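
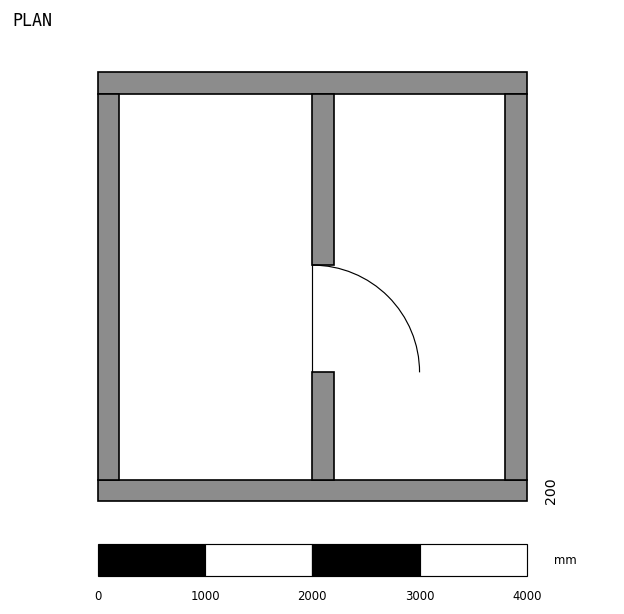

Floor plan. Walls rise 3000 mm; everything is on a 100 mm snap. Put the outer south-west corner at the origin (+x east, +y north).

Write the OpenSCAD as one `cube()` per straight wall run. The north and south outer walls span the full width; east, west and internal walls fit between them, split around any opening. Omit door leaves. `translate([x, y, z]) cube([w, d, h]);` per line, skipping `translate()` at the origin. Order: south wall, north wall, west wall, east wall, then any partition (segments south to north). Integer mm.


cube([4000, 200, 3000]);
translate([0, 3800, 0]) cube([4000, 200, 3000]);
translate([0, 200, 0]) cube([200, 3600, 3000]);
translate([3800, 200, 0]) cube([200, 3600, 3000]);
translate([2000, 200, 0]) cube([200, 1000, 3000]);
translate([2000, 2200, 0]) cube([200, 1600, 3000]);


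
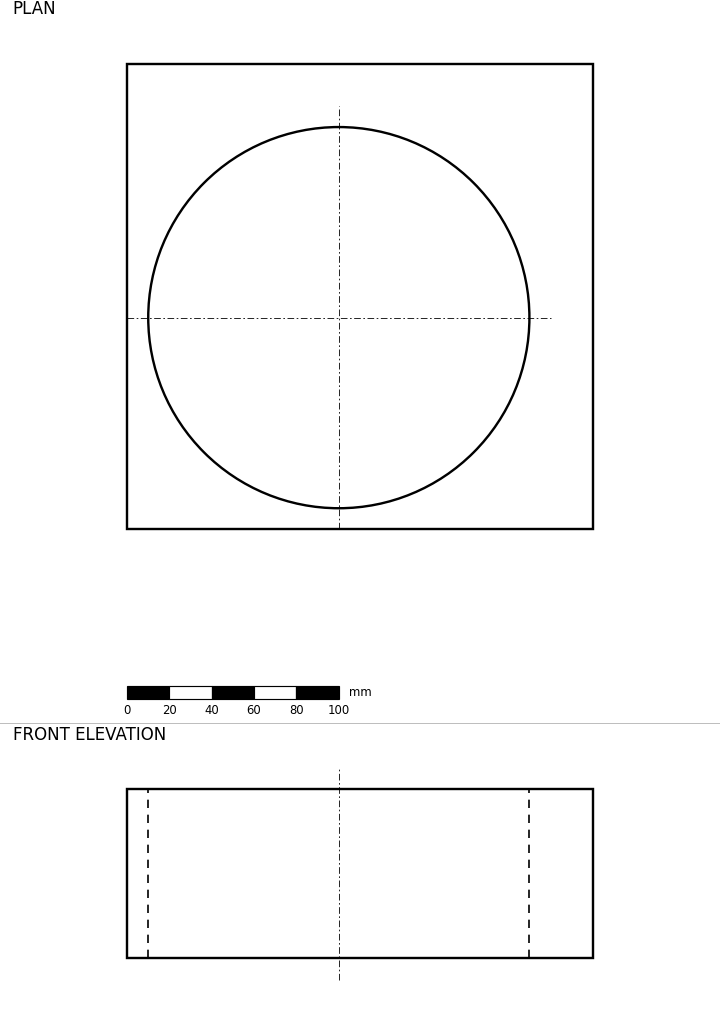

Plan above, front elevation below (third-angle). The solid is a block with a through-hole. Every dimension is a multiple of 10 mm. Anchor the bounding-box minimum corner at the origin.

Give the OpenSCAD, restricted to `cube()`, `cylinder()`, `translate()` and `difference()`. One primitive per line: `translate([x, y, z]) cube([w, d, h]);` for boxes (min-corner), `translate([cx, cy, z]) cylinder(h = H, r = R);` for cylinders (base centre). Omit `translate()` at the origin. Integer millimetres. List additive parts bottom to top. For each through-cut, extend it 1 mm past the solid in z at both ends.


difference() {
  cube([220, 220, 80]);
  translate([100, 100, -1]) cylinder(h = 82, r = 90);
}


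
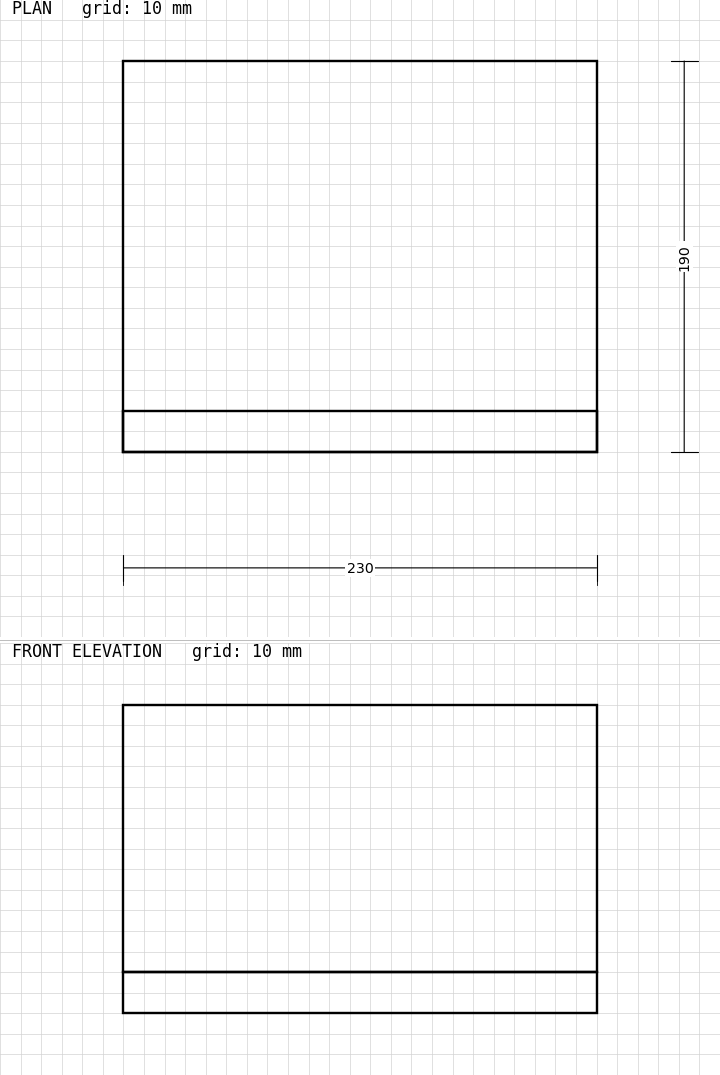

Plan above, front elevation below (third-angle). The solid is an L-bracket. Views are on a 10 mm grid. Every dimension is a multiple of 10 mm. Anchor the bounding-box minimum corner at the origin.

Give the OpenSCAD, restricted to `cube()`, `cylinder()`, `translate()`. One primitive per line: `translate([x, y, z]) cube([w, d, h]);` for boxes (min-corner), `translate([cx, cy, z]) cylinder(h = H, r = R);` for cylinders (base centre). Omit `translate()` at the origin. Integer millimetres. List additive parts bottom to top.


cube([230, 190, 20]);
translate([0, 0, 20]) cube([230, 20, 130]);


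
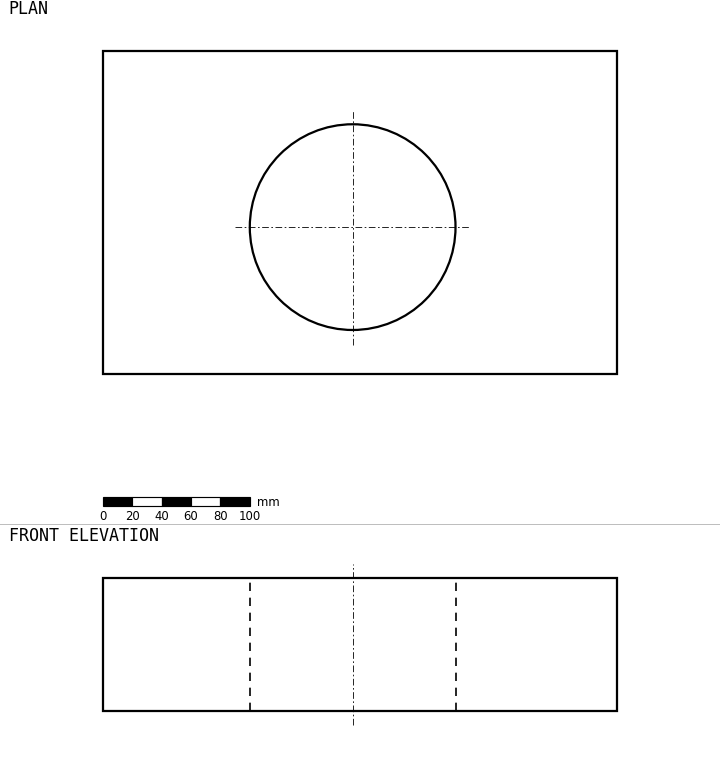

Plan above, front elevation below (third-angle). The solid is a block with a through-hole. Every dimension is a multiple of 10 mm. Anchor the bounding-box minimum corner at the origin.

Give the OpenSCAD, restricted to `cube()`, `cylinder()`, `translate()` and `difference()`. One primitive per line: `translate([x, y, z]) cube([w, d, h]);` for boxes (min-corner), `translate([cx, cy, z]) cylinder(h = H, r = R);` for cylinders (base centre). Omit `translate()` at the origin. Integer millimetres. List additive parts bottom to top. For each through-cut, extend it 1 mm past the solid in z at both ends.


difference() {
  cube([350, 220, 90]);
  translate([170, 100, -1]) cylinder(h = 92, r = 70);
}


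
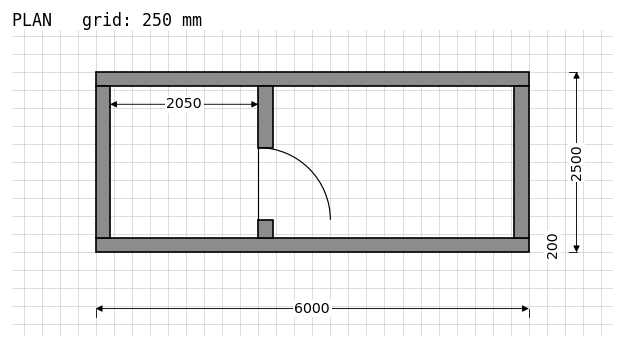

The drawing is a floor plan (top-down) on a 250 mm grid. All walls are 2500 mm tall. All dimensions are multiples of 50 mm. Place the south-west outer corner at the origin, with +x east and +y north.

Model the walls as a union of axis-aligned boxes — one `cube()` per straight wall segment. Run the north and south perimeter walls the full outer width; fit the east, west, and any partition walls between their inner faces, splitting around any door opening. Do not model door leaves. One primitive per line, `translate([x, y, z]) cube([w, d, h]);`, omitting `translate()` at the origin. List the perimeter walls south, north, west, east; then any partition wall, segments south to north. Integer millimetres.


cube([6000, 200, 2500]);
translate([0, 2300, 0]) cube([6000, 200, 2500]);
translate([0, 200, 0]) cube([200, 2100, 2500]);
translate([5800, 200, 0]) cube([200, 2100, 2500]);
translate([2250, 200, 0]) cube([200, 250, 2500]);
translate([2250, 1450, 0]) cube([200, 850, 2500]);


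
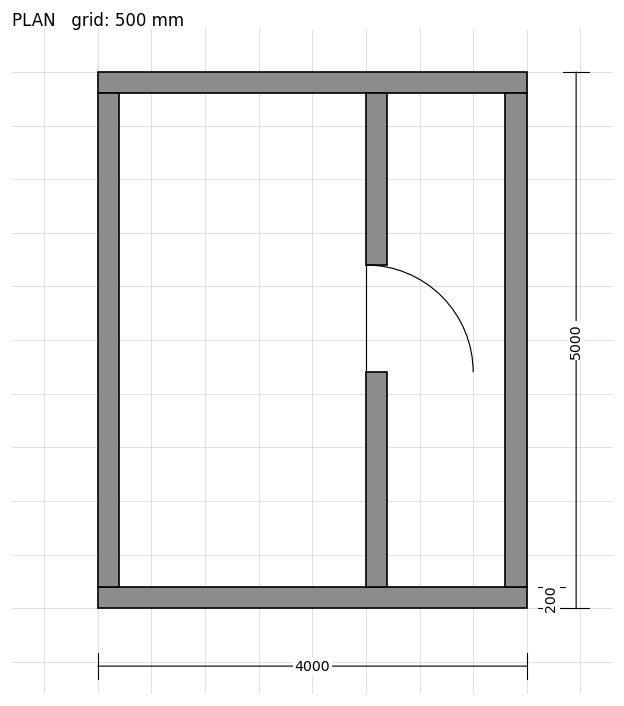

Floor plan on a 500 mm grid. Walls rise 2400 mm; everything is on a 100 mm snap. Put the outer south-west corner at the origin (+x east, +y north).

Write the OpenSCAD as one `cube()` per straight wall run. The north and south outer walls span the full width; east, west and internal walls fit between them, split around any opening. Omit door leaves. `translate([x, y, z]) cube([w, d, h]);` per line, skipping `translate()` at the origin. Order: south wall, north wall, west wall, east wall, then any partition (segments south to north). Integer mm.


cube([4000, 200, 2400]);
translate([0, 4800, 0]) cube([4000, 200, 2400]);
translate([0, 200, 0]) cube([200, 4600, 2400]);
translate([3800, 200, 0]) cube([200, 4600, 2400]);
translate([2500, 200, 0]) cube([200, 2000, 2400]);
translate([2500, 3200, 0]) cube([200, 1600, 2400]);


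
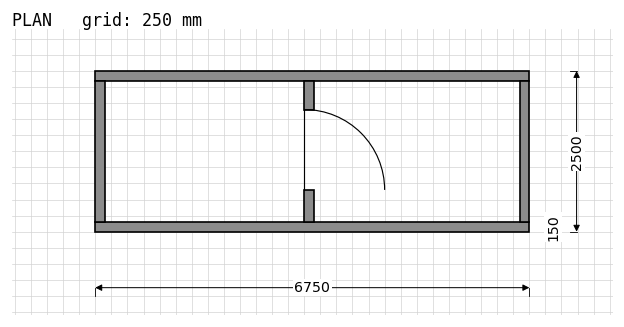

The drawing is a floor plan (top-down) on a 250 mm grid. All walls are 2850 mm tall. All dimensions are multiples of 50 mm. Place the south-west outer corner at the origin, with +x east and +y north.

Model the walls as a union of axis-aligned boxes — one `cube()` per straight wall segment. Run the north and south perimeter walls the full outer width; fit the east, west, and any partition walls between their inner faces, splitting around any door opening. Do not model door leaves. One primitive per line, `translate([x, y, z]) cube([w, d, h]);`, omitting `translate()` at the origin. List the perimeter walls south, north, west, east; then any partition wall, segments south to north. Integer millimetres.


cube([6750, 150, 2850]);
translate([0, 2350, 0]) cube([6750, 150, 2850]);
translate([0, 150, 0]) cube([150, 2200, 2850]);
translate([6600, 150, 0]) cube([150, 2200, 2850]);
translate([3250, 150, 0]) cube([150, 500, 2850]);
translate([3250, 1900, 0]) cube([150, 450, 2850]);


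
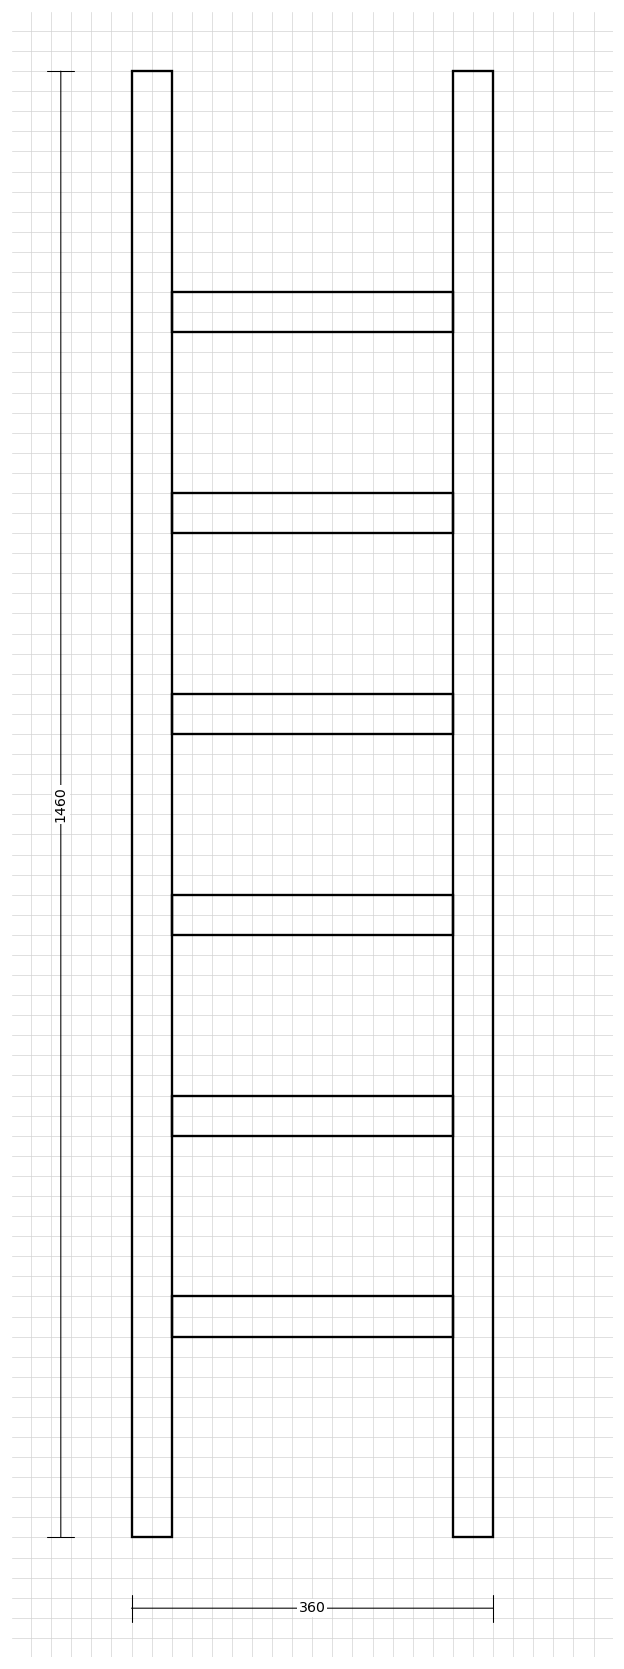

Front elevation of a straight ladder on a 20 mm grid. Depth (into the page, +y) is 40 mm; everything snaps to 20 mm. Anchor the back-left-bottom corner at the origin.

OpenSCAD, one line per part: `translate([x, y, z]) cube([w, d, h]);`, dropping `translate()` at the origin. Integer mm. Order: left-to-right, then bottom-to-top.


cube([40, 40, 1460]);
translate([40, 0, 200]) cube([280, 40, 40]);
translate([40, 0, 400]) cube([280, 40, 40]);
translate([40, 0, 600]) cube([280, 40, 40]);
translate([40, 0, 800]) cube([280, 40, 40]);
translate([40, 0, 1000]) cube([280, 40, 40]);
translate([40, 0, 1200]) cube([280, 40, 40]);
translate([320, 0, 0]) cube([40, 40, 1460]);


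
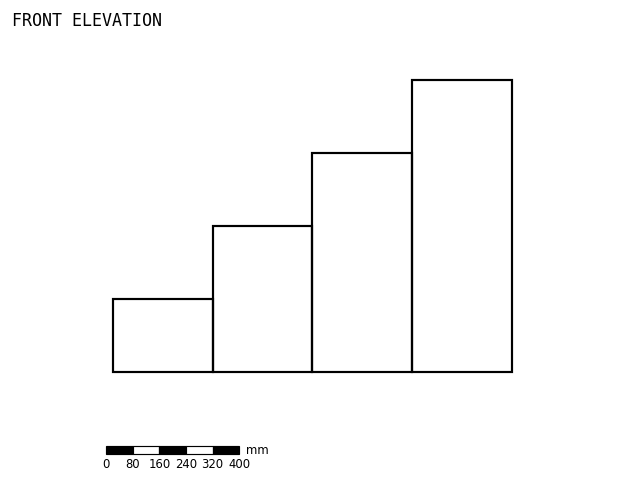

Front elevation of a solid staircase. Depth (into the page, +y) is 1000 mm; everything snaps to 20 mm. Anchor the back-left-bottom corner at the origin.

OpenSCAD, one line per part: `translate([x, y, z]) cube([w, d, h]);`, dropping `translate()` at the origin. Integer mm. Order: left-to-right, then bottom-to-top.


cube([300, 1000, 220]);
translate([300, 0, 0]) cube([300, 1000, 440]);
translate([600, 0, 0]) cube([300, 1000, 660]);
translate([900, 0, 0]) cube([300, 1000, 880]);


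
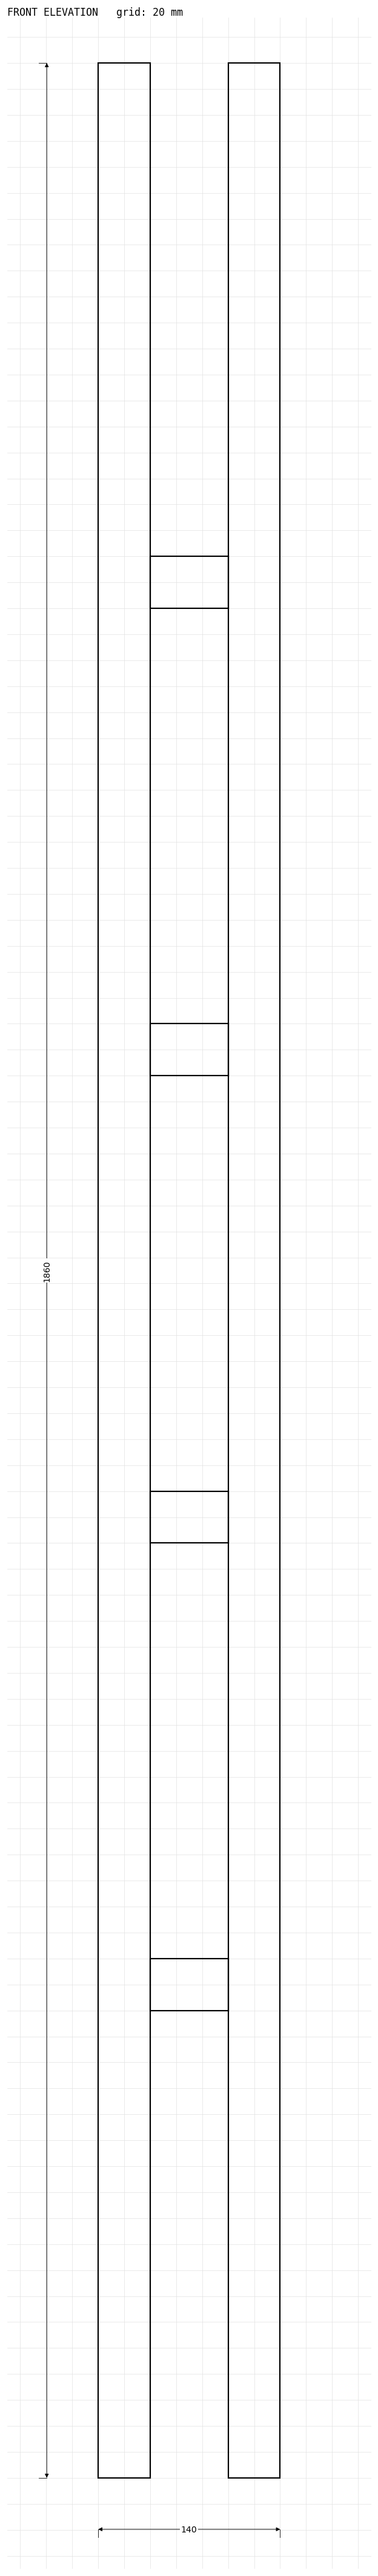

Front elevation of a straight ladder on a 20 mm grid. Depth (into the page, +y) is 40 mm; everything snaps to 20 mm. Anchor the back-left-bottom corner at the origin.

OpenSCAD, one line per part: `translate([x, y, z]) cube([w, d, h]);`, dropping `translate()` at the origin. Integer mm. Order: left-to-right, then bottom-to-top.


cube([40, 40, 1860]);
translate([40, 0, 360]) cube([60, 40, 40]);
translate([40, 0, 720]) cube([60, 40, 40]);
translate([40, 0, 1080]) cube([60, 40, 40]);
translate([40, 0, 1440]) cube([60, 40, 40]);
translate([100, 0, 0]) cube([40, 40, 1860]);


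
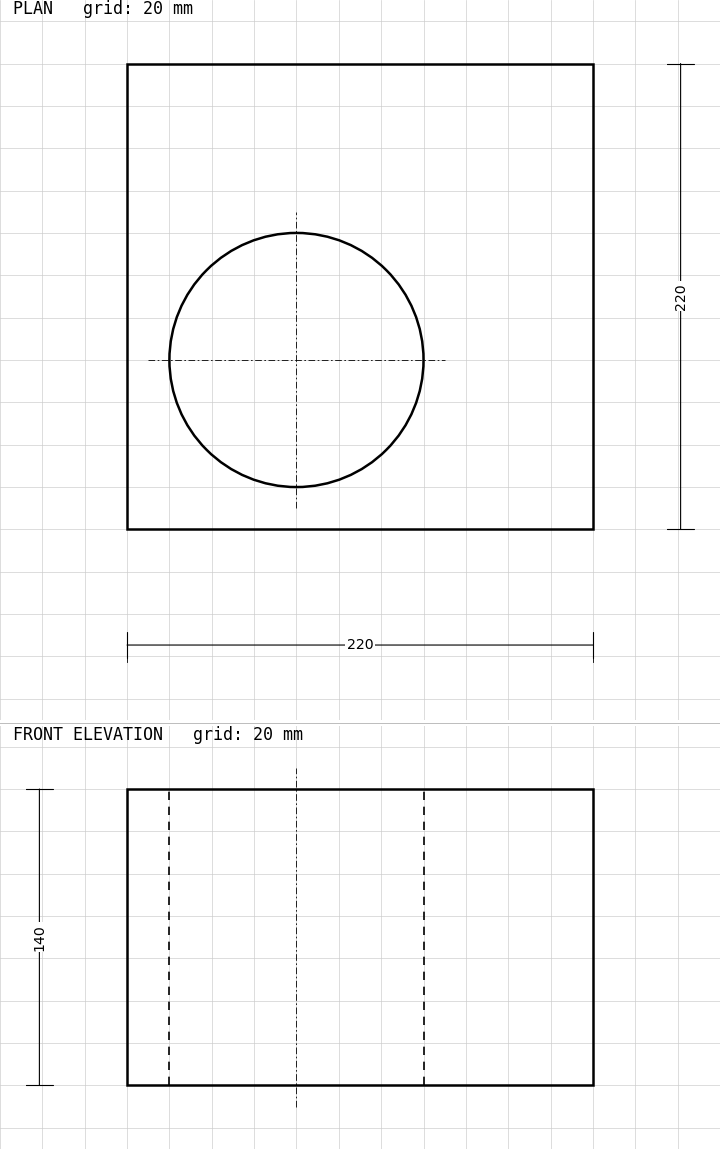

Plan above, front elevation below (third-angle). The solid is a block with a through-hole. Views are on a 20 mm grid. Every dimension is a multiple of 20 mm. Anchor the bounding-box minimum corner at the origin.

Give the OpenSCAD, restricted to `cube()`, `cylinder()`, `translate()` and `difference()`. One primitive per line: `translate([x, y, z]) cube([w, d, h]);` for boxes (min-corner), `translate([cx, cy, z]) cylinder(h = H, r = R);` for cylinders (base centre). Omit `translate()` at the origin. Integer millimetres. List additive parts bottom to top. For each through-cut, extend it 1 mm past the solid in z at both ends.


difference() {
  cube([220, 220, 140]);
  translate([80, 80, -1]) cylinder(h = 142, r = 60);
}


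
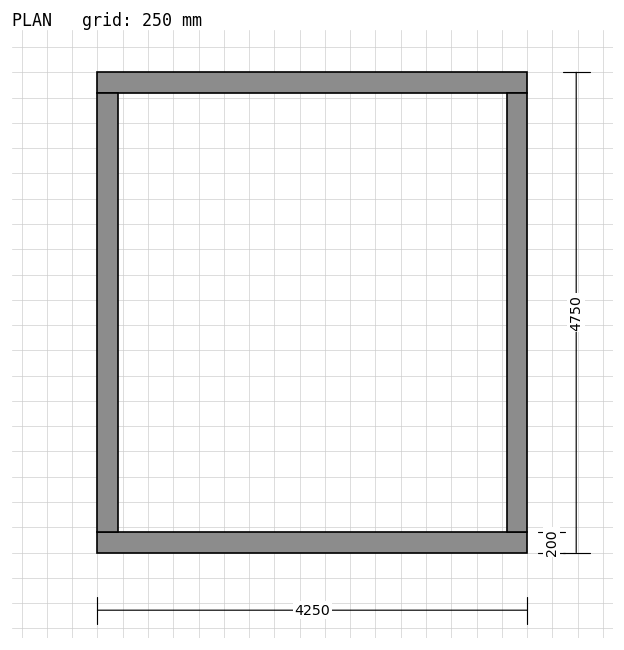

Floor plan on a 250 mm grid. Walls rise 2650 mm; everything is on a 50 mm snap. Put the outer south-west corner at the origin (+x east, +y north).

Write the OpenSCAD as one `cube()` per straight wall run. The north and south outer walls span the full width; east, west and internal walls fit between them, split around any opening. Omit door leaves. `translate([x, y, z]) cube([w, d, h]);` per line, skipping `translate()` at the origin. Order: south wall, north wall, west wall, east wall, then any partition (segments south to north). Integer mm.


cube([4250, 200, 2650]);
translate([0, 4550, 0]) cube([4250, 200, 2650]);
translate([0, 200, 0]) cube([200, 4350, 2650]);
translate([4050, 200, 0]) cube([200, 4350, 2650]);


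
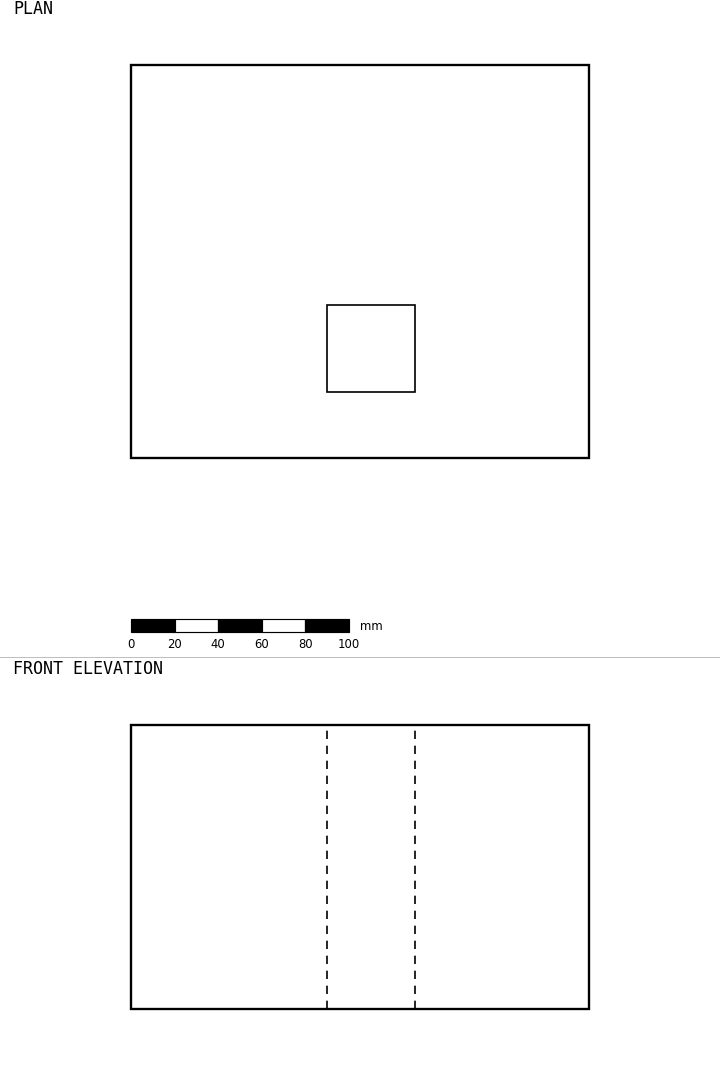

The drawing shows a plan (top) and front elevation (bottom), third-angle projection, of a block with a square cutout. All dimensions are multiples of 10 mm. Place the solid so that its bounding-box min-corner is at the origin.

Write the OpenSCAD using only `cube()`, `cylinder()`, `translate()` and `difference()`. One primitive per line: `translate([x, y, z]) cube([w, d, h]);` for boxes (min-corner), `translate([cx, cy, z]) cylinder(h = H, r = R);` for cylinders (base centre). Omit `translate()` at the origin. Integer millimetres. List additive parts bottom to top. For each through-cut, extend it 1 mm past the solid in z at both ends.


difference() {
  cube([210, 180, 130]);
  translate([90, 30, -1]) cube([40, 40, 132]);
}


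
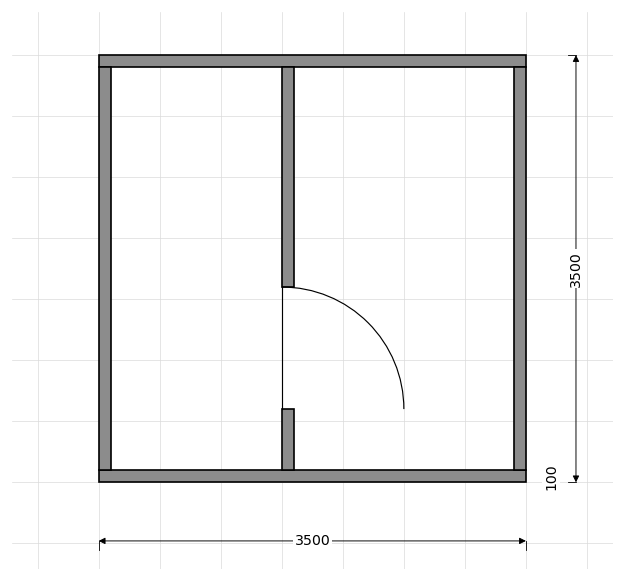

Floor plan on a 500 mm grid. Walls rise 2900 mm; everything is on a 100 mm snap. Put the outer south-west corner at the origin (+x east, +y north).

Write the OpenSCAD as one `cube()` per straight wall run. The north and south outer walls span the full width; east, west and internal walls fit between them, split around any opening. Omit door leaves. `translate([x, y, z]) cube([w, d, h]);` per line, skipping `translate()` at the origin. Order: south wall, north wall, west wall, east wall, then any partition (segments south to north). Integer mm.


cube([3500, 100, 2900]);
translate([0, 3400, 0]) cube([3500, 100, 2900]);
translate([0, 100, 0]) cube([100, 3300, 2900]);
translate([3400, 100, 0]) cube([100, 3300, 2900]);
translate([1500, 100, 0]) cube([100, 500, 2900]);
translate([1500, 1600, 0]) cube([100, 1800, 2900]);


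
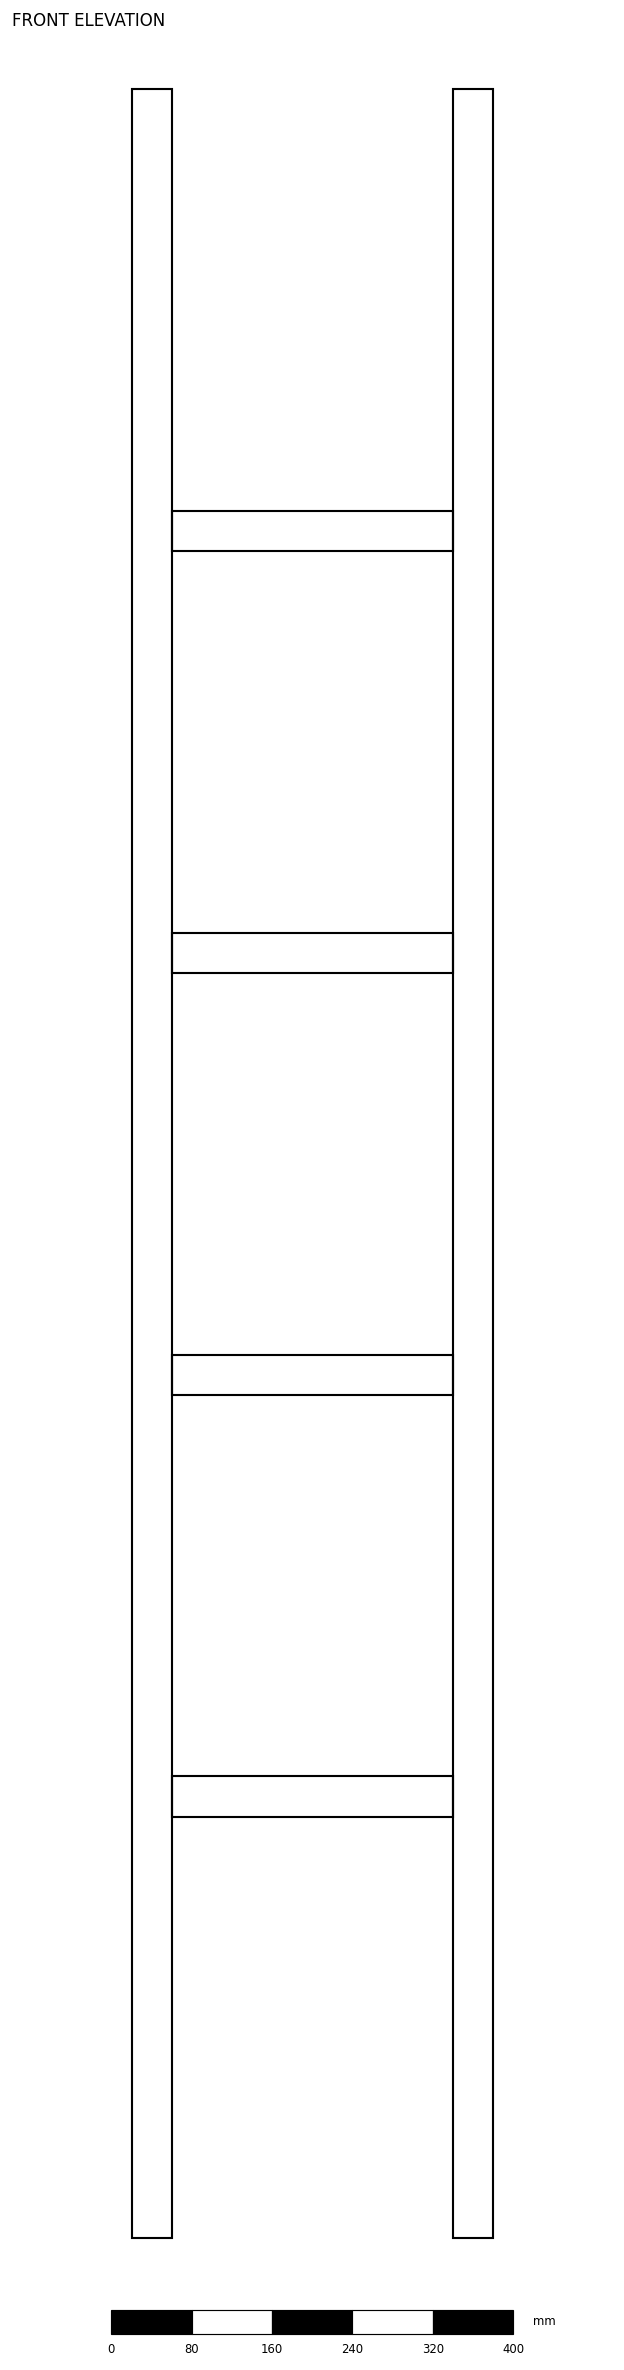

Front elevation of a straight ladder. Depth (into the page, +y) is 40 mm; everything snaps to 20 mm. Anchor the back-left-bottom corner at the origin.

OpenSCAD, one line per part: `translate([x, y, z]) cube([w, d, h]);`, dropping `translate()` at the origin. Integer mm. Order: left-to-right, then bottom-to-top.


cube([40, 40, 2140]);
translate([40, 0, 420]) cube([280, 40, 40]);
translate([40, 0, 840]) cube([280, 40, 40]);
translate([40, 0, 1260]) cube([280, 40, 40]);
translate([40, 0, 1680]) cube([280, 40, 40]);
translate([320, 0, 0]) cube([40, 40, 2140]);


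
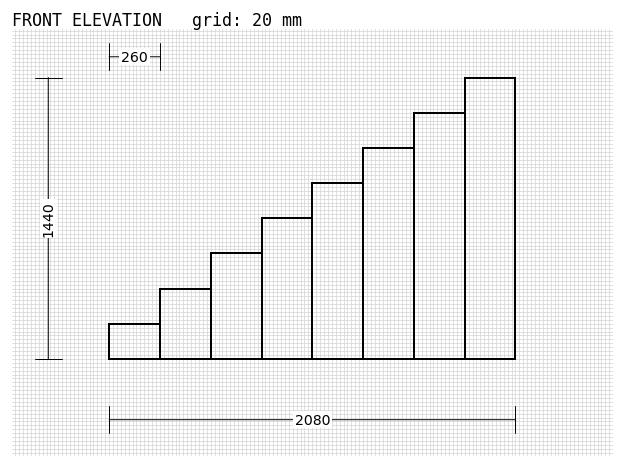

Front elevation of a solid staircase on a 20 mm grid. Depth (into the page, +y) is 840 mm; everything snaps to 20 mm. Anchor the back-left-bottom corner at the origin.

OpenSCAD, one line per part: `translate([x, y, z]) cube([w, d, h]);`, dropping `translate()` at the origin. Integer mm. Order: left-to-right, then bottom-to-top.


cube([260, 840, 180]);
translate([260, 0, 0]) cube([260, 840, 360]);
translate([520, 0, 0]) cube([260, 840, 540]);
translate([780, 0, 0]) cube([260, 840, 720]);
translate([1040, 0, 0]) cube([260, 840, 900]);
translate([1300, 0, 0]) cube([260, 840, 1080]);
translate([1560, 0, 0]) cube([260, 840, 1260]);
translate([1820, 0, 0]) cube([260, 840, 1440]);


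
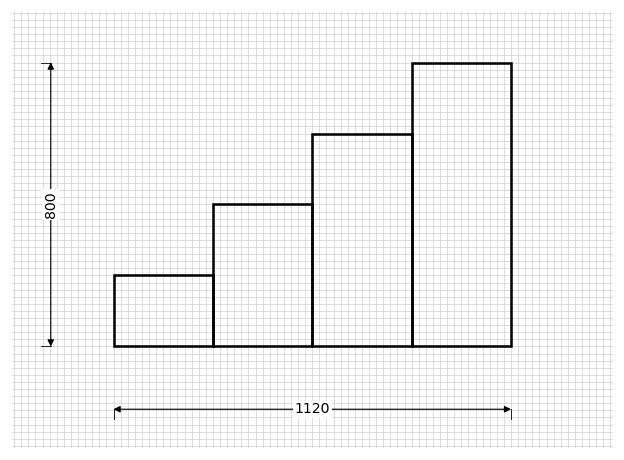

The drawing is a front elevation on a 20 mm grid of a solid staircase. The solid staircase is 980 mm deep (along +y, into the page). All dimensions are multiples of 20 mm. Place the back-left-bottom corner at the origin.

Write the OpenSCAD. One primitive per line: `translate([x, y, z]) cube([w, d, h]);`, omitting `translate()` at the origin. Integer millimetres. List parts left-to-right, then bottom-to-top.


cube([280, 980, 200]);
translate([280, 0, 0]) cube([280, 980, 400]);
translate([560, 0, 0]) cube([280, 980, 600]);
translate([840, 0, 0]) cube([280, 980, 800]);


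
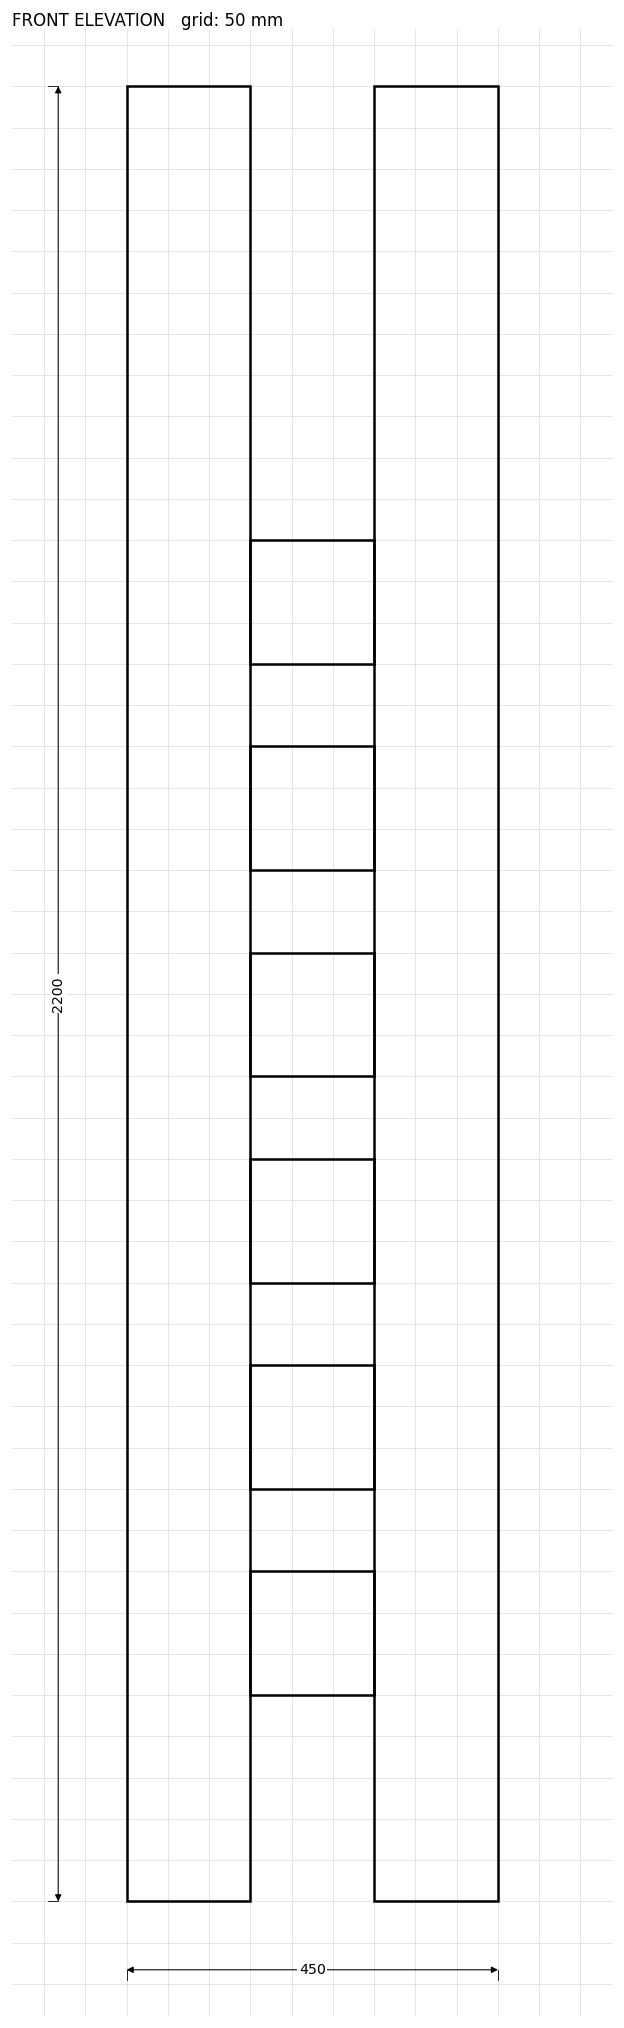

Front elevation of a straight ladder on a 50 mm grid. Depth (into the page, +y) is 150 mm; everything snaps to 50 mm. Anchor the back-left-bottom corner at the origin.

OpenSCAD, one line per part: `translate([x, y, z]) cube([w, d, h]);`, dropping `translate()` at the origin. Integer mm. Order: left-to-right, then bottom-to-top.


cube([150, 150, 2200]);
translate([150, 0, 250]) cube([150, 150, 150]);
translate([150, 0, 500]) cube([150, 150, 150]);
translate([150, 0, 750]) cube([150, 150, 150]);
translate([150, 0, 1000]) cube([150, 150, 150]);
translate([150, 0, 1250]) cube([150, 150, 150]);
translate([150, 0, 1500]) cube([150, 150, 150]);
translate([300, 0, 0]) cube([150, 150, 2200]);


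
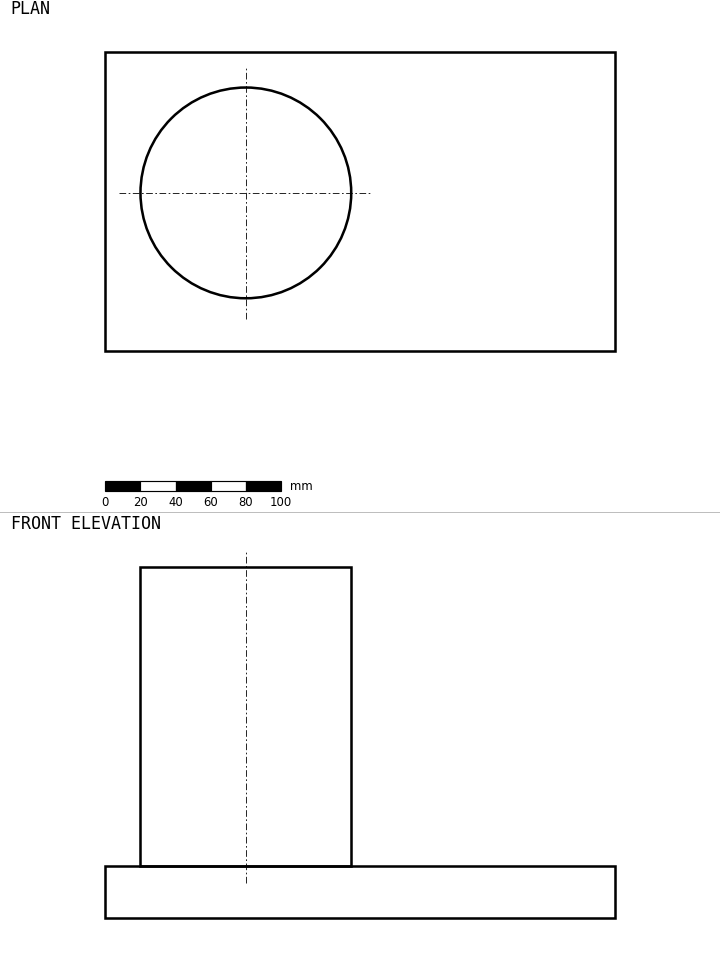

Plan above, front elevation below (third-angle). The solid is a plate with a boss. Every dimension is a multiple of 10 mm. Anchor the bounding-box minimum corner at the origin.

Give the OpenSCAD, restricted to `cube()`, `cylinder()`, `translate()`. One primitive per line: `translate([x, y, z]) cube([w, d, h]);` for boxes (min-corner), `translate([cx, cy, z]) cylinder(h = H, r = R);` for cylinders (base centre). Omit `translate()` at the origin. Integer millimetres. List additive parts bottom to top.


cube([290, 170, 30]);
translate([80, 90, 30]) cylinder(h = 170, r = 60);


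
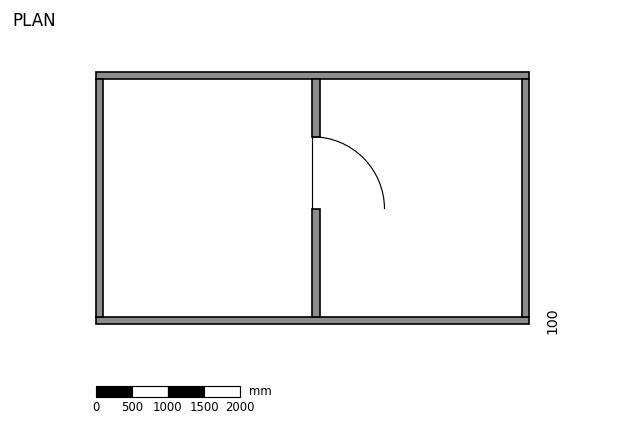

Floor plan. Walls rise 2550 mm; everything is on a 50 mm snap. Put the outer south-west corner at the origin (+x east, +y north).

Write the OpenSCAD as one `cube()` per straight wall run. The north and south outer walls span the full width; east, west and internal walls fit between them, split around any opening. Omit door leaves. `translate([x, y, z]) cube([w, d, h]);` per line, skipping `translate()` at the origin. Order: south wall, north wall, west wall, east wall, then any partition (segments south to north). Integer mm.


cube([6000, 100, 2550]);
translate([0, 3400, 0]) cube([6000, 100, 2550]);
translate([0, 100, 0]) cube([100, 3300, 2550]);
translate([5900, 100, 0]) cube([100, 3300, 2550]);
translate([3000, 100, 0]) cube([100, 1500, 2550]);
translate([3000, 2600, 0]) cube([100, 800, 2550]);


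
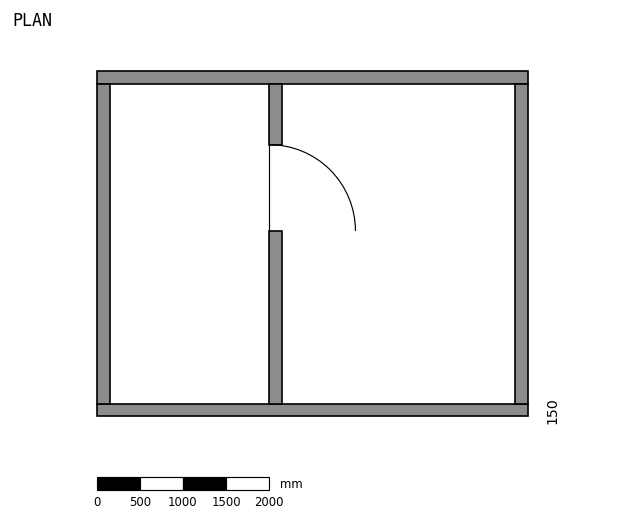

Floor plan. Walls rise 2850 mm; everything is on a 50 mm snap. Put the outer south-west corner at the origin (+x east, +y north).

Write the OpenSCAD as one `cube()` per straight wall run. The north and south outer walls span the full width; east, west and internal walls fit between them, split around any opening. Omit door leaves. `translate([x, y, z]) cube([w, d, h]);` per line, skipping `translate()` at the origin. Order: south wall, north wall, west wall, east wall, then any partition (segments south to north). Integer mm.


cube([5000, 150, 2850]);
translate([0, 3850, 0]) cube([5000, 150, 2850]);
translate([0, 150, 0]) cube([150, 3700, 2850]);
translate([4850, 150, 0]) cube([150, 3700, 2850]);
translate([2000, 150, 0]) cube([150, 2000, 2850]);
translate([2000, 3150, 0]) cube([150, 700, 2850]);


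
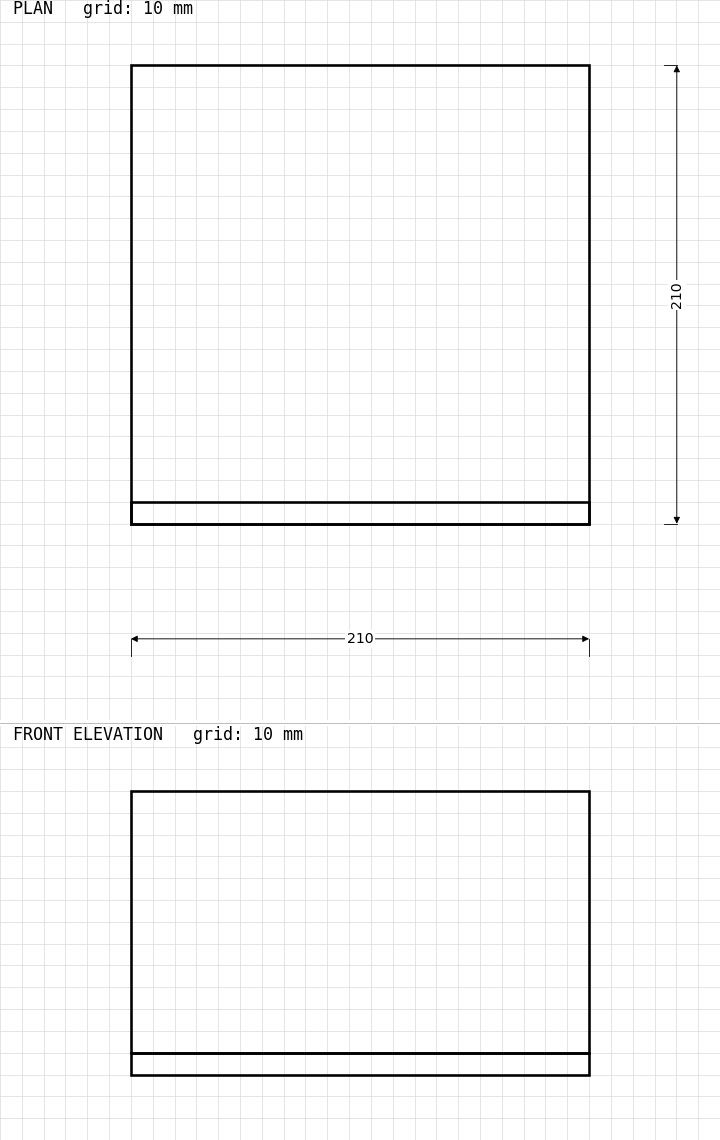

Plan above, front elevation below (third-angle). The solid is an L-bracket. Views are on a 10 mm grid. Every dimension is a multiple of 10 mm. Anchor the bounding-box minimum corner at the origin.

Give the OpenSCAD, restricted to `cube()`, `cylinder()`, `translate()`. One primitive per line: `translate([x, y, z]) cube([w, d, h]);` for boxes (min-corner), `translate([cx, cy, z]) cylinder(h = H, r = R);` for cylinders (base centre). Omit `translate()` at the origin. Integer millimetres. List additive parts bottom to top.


cube([210, 210, 10]);
translate([0, 0, 10]) cube([210, 10, 120]);


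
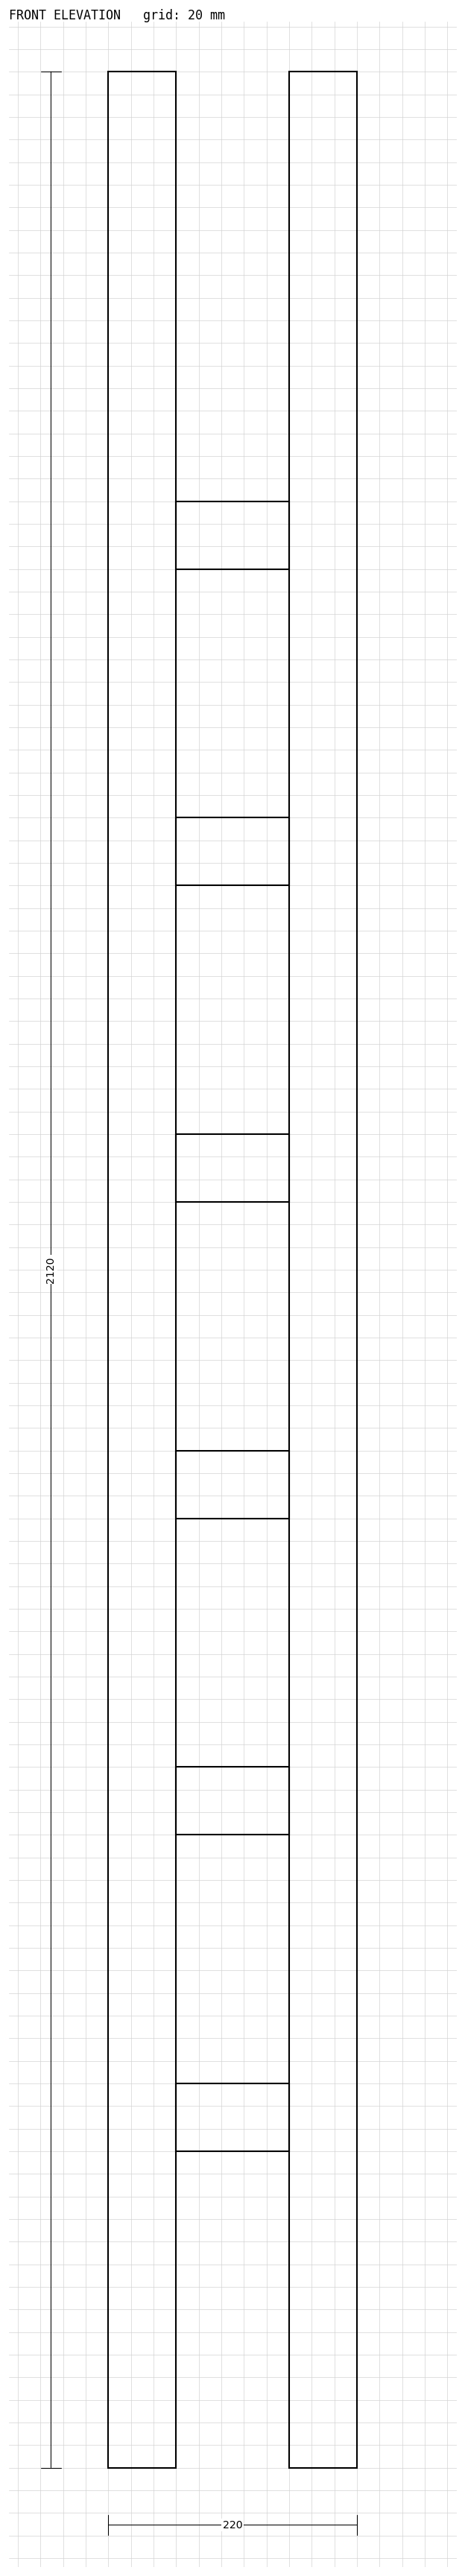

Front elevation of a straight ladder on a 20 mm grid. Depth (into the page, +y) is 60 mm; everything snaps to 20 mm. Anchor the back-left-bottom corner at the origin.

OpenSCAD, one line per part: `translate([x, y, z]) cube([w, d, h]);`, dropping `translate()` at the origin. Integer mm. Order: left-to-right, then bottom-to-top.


cube([60, 60, 2120]);
translate([60, 0, 280]) cube([100, 60, 60]);
translate([60, 0, 560]) cube([100, 60, 60]);
translate([60, 0, 840]) cube([100, 60, 60]);
translate([60, 0, 1120]) cube([100, 60, 60]);
translate([60, 0, 1400]) cube([100, 60, 60]);
translate([60, 0, 1680]) cube([100, 60, 60]);
translate([160, 0, 0]) cube([60, 60, 2120]);


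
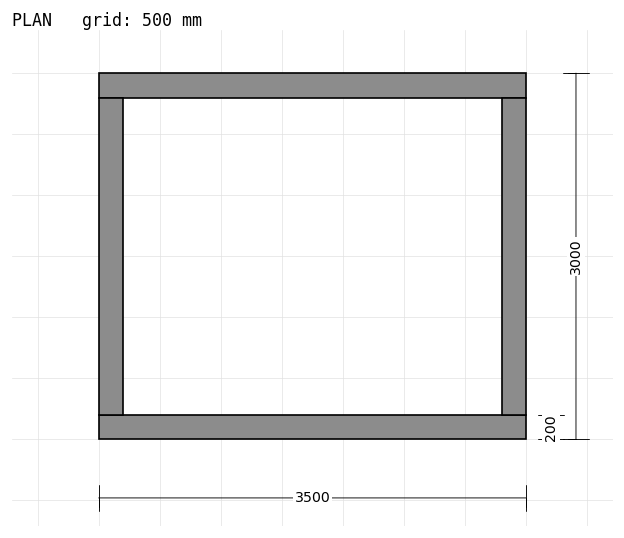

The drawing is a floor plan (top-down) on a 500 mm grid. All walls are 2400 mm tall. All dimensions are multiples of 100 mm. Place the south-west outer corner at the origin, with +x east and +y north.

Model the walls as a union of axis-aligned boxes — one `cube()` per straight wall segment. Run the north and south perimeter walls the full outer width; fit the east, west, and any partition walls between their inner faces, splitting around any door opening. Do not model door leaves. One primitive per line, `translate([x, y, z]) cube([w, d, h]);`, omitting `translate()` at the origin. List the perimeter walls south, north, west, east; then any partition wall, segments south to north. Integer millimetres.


cube([3500, 200, 2400]);
translate([0, 2800, 0]) cube([3500, 200, 2400]);
translate([0, 200, 0]) cube([200, 2600, 2400]);
translate([3300, 200, 0]) cube([200, 2600, 2400]);


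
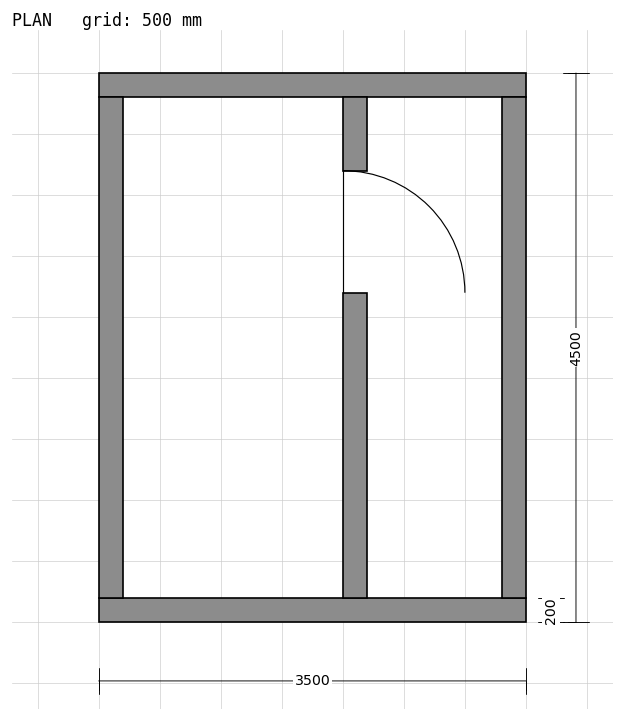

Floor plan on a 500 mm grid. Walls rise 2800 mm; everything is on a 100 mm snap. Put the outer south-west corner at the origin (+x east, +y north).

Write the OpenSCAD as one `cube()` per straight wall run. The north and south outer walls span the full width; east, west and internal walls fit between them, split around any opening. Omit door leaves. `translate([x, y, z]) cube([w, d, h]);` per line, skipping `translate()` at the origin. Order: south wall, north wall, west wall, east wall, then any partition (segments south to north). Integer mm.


cube([3500, 200, 2800]);
translate([0, 4300, 0]) cube([3500, 200, 2800]);
translate([0, 200, 0]) cube([200, 4100, 2800]);
translate([3300, 200, 0]) cube([200, 4100, 2800]);
translate([2000, 200, 0]) cube([200, 2500, 2800]);
translate([2000, 3700, 0]) cube([200, 600, 2800]);


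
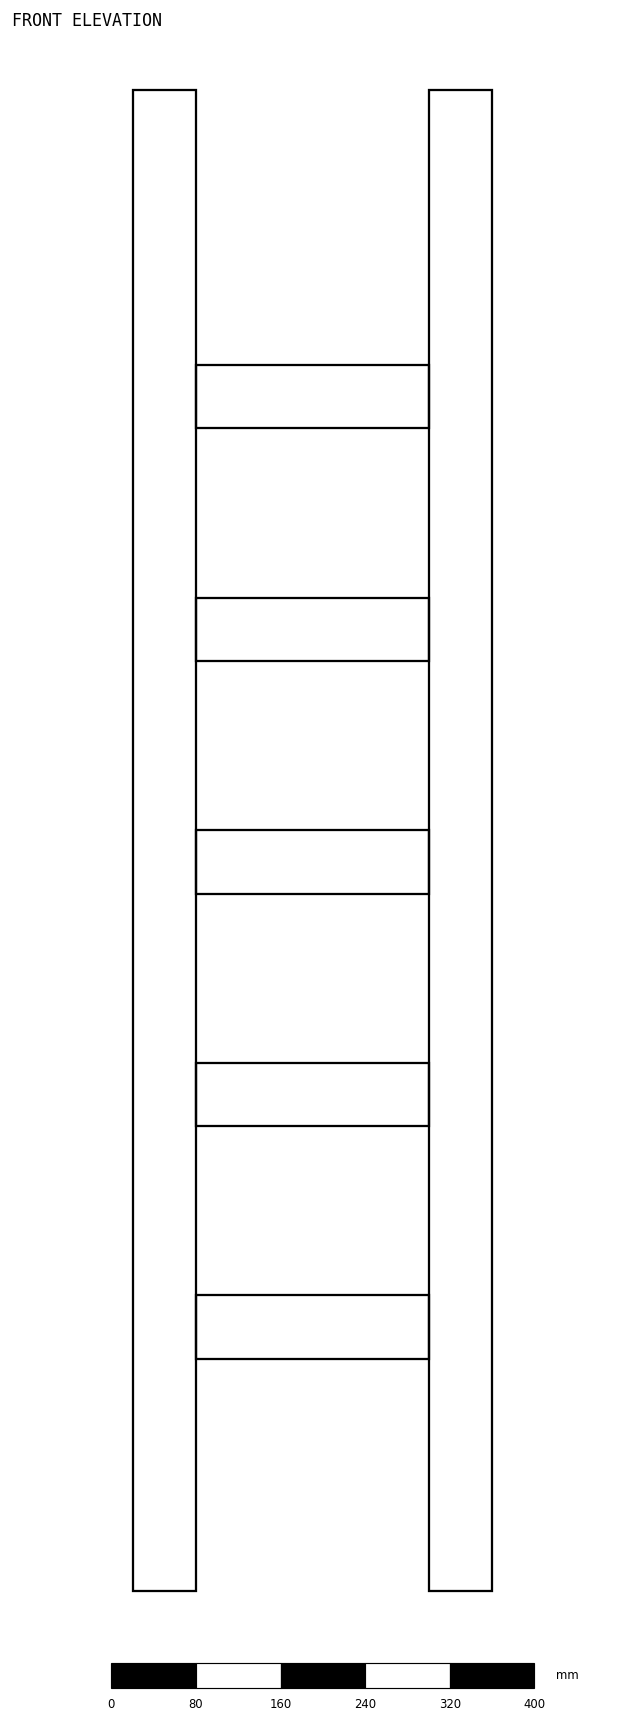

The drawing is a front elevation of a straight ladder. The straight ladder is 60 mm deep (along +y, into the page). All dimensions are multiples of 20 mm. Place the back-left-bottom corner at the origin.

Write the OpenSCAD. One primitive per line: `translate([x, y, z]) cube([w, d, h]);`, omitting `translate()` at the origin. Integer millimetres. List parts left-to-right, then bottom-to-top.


cube([60, 60, 1420]);
translate([60, 0, 220]) cube([220, 60, 60]);
translate([60, 0, 440]) cube([220, 60, 60]);
translate([60, 0, 660]) cube([220, 60, 60]);
translate([60, 0, 880]) cube([220, 60, 60]);
translate([60, 0, 1100]) cube([220, 60, 60]);
translate([280, 0, 0]) cube([60, 60, 1420]);


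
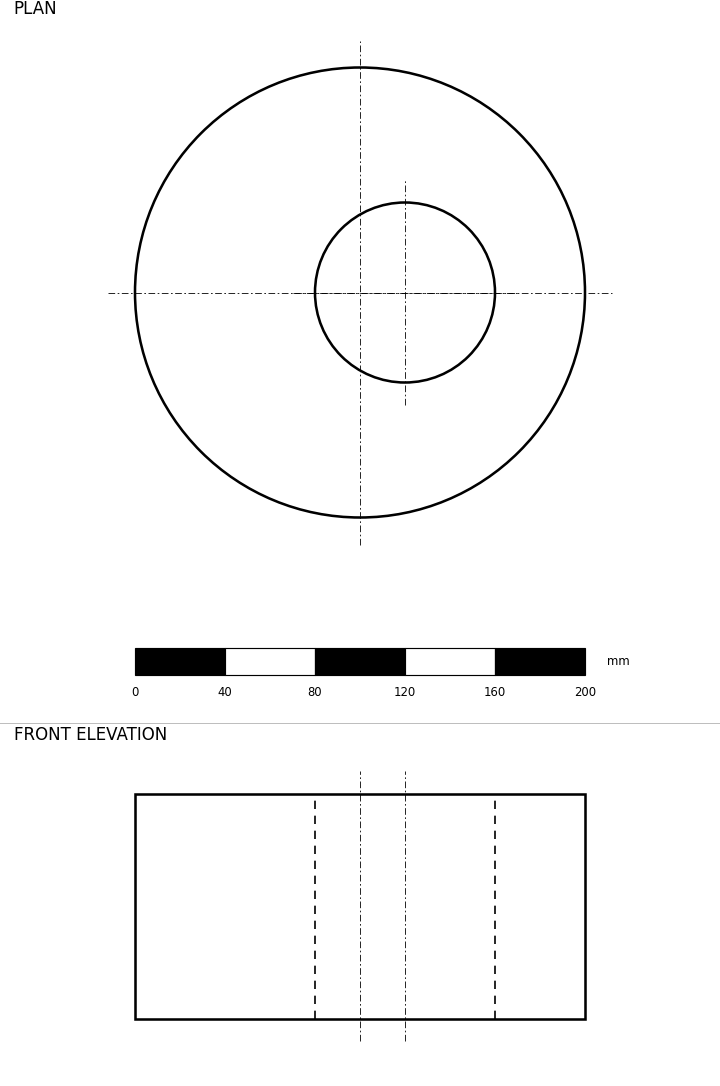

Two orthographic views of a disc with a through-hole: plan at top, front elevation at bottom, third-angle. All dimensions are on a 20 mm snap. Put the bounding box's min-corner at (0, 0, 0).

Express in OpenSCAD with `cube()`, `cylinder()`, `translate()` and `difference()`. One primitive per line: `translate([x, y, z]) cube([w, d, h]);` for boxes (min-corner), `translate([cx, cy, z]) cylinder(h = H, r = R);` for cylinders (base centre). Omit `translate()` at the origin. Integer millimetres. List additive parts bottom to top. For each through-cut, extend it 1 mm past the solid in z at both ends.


difference() {
  translate([100, 100, 0]) cylinder(h = 100, r = 100);
  translate([120, 100, -1]) cylinder(h = 102, r = 40);
}


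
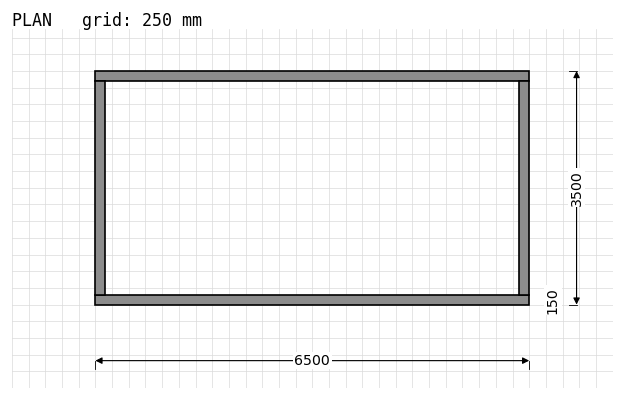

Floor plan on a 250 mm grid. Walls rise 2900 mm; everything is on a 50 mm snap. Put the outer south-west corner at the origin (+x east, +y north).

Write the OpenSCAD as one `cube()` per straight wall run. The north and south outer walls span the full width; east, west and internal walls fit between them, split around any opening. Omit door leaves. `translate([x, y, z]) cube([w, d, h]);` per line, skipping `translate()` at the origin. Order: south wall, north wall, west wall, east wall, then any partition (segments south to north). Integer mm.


cube([6500, 150, 2900]);
translate([0, 3350, 0]) cube([6500, 150, 2900]);
translate([0, 150, 0]) cube([150, 3200, 2900]);
translate([6350, 150, 0]) cube([150, 3200, 2900]);


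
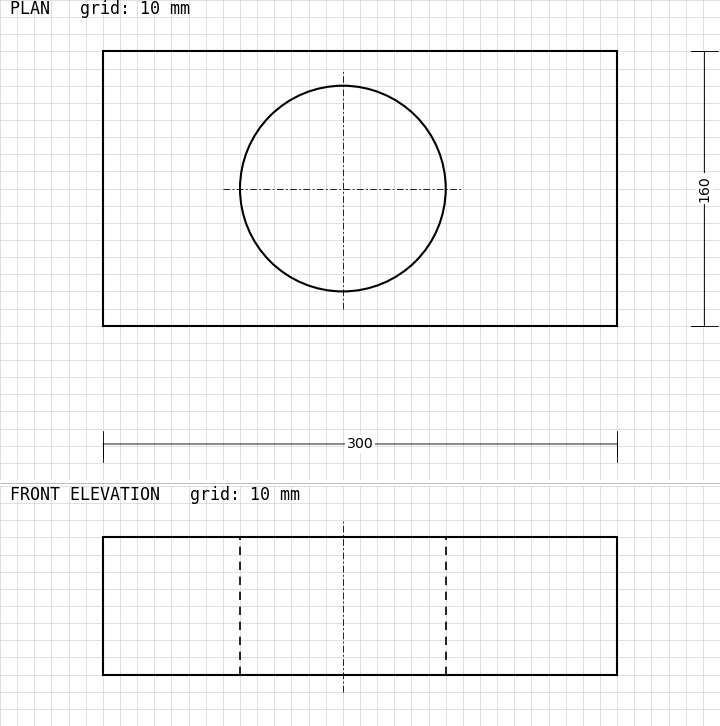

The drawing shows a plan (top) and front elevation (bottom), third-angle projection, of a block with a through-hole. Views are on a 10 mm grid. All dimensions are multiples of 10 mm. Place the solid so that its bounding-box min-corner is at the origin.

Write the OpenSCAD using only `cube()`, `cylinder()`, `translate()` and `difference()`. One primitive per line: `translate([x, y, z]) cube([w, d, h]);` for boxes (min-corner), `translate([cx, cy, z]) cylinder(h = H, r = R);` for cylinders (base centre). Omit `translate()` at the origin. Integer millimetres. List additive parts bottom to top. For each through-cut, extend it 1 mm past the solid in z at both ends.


difference() {
  cube([300, 160, 80]);
  translate([140, 80, -1]) cylinder(h = 82, r = 60);
}


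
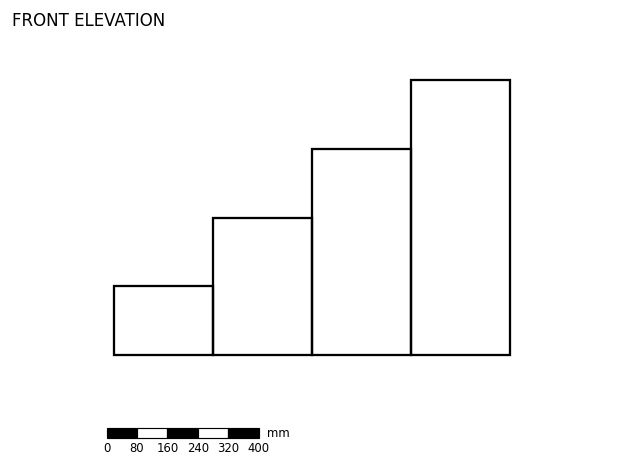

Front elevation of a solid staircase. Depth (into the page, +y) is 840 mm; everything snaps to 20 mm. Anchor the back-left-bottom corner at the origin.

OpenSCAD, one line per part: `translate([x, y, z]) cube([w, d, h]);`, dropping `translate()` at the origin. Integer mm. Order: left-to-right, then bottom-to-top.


cube([260, 840, 180]);
translate([260, 0, 0]) cube([260, 840, 360]);
translate([520, 0, 0]) cube([260, 840, 540]);
translate([780, 0, 0]) cube([260, 840, 720]);


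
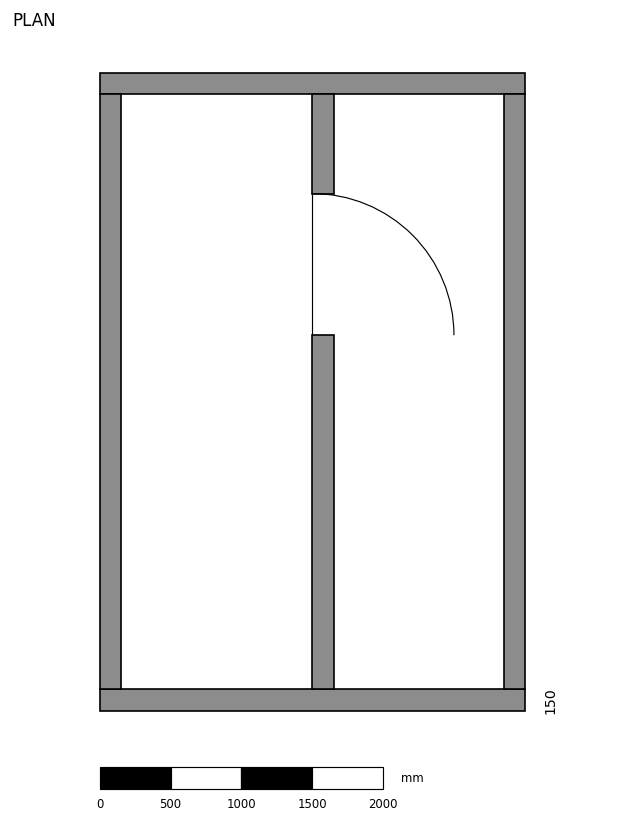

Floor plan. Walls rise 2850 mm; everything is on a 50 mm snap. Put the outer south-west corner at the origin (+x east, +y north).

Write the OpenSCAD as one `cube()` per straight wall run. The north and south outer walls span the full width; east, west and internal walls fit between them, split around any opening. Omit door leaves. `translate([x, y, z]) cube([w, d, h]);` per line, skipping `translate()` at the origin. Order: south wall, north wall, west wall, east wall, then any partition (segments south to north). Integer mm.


cube([3000, 150, 2850]);
translate([0, 4350, 0]) cube([3000, 150, 2850]);
translate([0, 150, 0]) cube([150, 4200, 2850]);
translate([2850, 150, 0]) cube([150, 4200, 2850]);
translate([1500, 150, 0]) cube([150, 2500, 2850]);
translate([1500, 3650, 0]) cube([150, 700, 2850]);


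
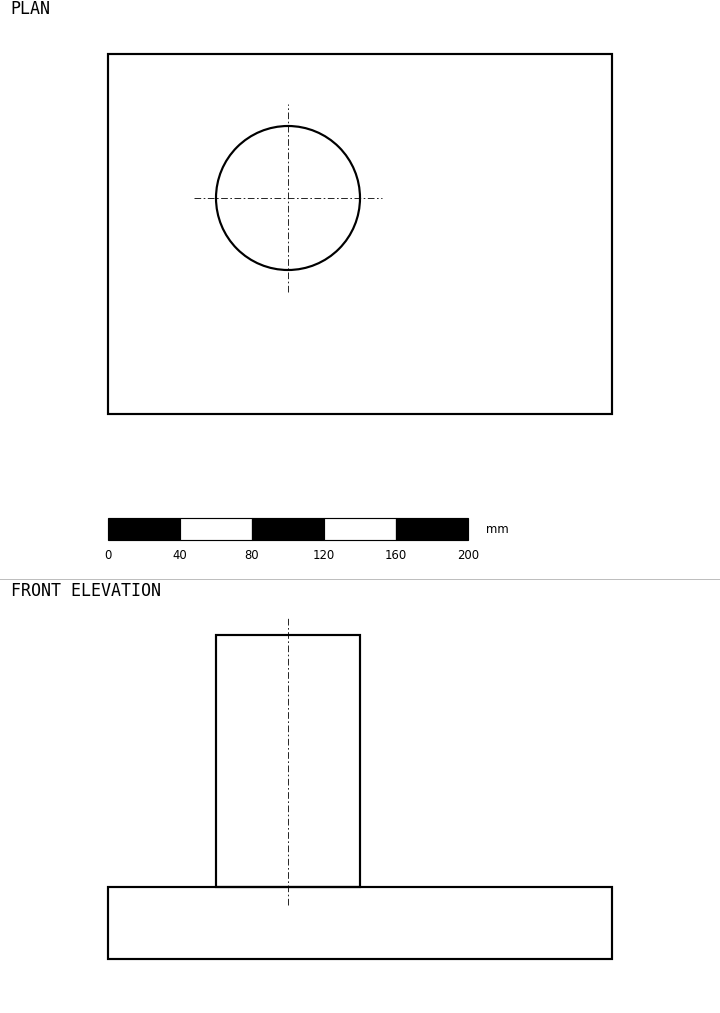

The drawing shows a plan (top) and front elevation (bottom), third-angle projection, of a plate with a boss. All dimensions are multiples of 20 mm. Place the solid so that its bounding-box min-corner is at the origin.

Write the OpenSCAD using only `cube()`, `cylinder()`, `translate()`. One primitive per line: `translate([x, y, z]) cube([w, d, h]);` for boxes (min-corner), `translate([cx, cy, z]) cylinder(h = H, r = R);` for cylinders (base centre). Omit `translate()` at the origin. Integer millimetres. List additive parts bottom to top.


cube([280, 200, 40]);
translate([100, 120, 40]) cylinder(h = 140, r = 40);


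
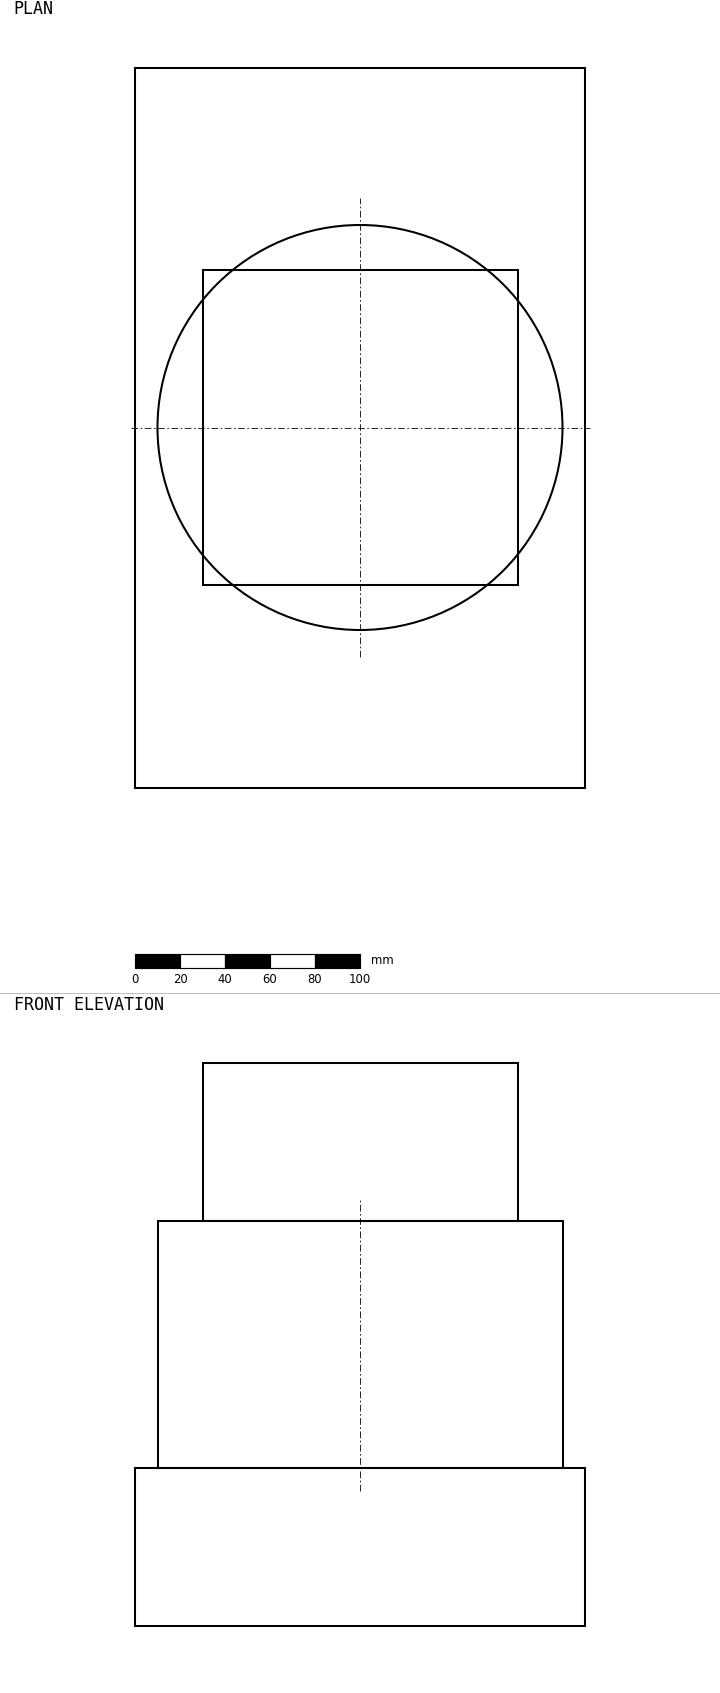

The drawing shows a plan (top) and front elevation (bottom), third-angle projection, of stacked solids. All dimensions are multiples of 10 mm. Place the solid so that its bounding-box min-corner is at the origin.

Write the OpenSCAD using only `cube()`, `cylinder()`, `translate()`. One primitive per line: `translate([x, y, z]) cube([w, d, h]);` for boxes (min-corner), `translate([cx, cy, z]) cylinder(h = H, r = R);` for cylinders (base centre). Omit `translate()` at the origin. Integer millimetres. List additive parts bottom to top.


cube([200, 320, 70]);
translate([100, 160, 70]) cylinder(h = 110, r = 90);
translate([30, 90, 180]) cube([140, 140, 70]);


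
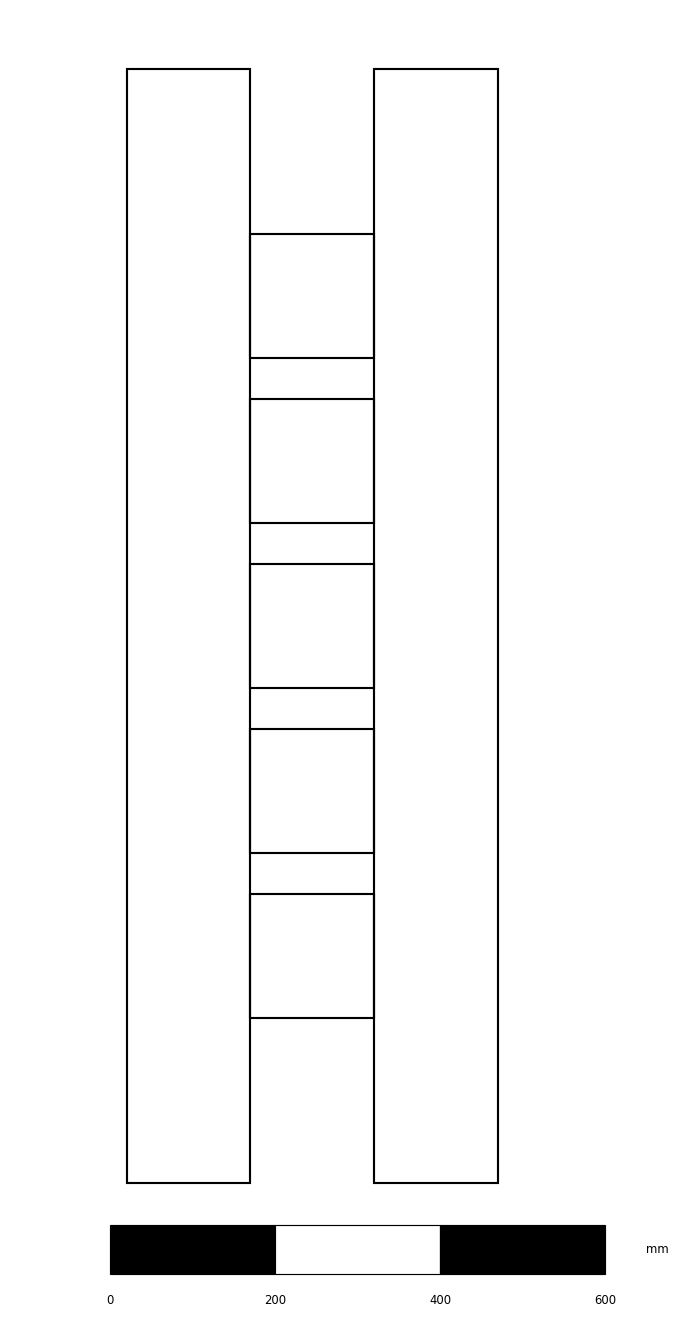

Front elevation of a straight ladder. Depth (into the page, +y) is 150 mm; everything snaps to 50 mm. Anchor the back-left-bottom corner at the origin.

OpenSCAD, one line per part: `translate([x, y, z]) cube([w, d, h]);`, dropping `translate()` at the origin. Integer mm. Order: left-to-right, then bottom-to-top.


cube([150, 150, 1350]);
translate([150, 0, 200]) cube([150, 150, 150]);
translate([150, 0, 400]) cube([150, 150, 150]);
translate([150, 0, 600]) cube([150, 150, 150]);
translate([150, 0, 800]) cube([150, 150, 150]);
translate([150, 0, 1000]) cube([150, 150, 150]);
translate([300, 0, 0]) cube([150, 150, 1350]);


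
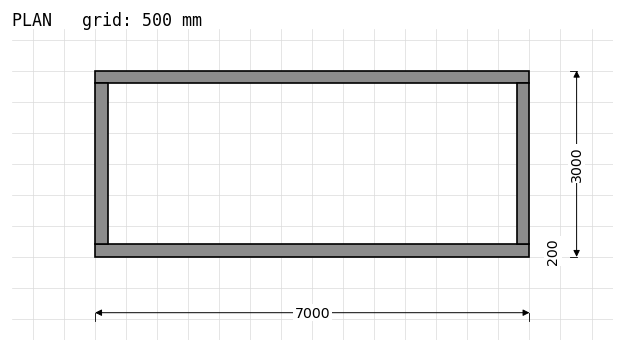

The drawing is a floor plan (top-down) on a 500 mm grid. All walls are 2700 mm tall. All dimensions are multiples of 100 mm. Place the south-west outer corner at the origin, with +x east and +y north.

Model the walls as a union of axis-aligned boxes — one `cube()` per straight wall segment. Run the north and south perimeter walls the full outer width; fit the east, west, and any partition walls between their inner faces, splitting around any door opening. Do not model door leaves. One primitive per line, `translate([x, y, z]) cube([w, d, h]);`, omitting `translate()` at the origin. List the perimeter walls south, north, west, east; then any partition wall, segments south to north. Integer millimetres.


cube([7000, 200, 2700]);
translate([0, 2800, 0]) cube([7000, 200, 2700]);
translate([0, 200, 0]) cube([200, 2600, 2700]);
translate([6800, 200, 0]) cube([200, 2600, 2700]);
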